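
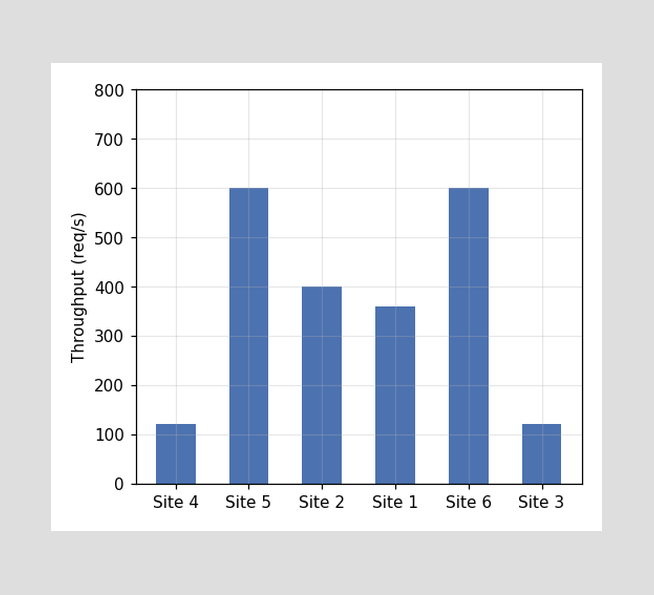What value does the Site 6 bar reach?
600req/s

Reading along the chart's y-axis, the Site 6 bar reaches 600req/s.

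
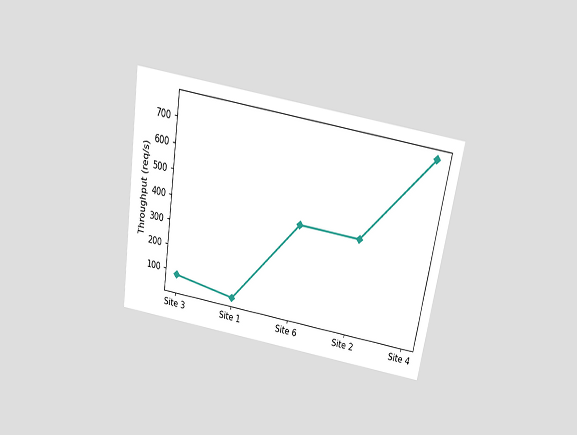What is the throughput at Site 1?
The chart is tilted about 9° clockwise and viewed slightly from above. At Site 1, the line is at 40req/s.

40req/s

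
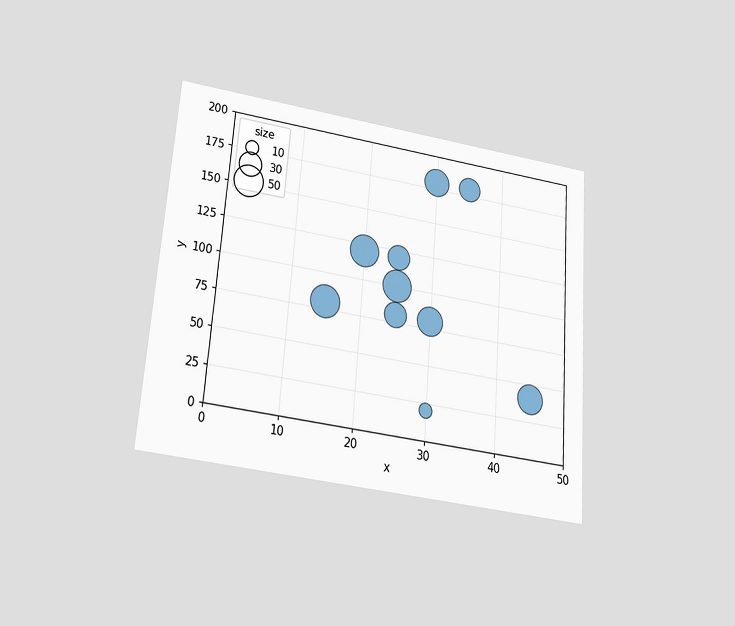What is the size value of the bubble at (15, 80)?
The chart is tilted about 4° clockwise and viewed slightly from below. Matching the bubble at (15, 80) against the size legend gives 50.

50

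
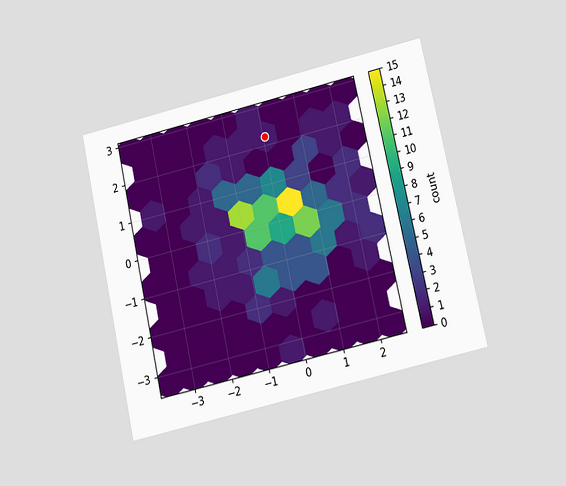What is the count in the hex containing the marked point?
The chart is tilted about 13° counter-clockwise and viewed at a slight angle. The marked hex reads 1 on the colorbar.

1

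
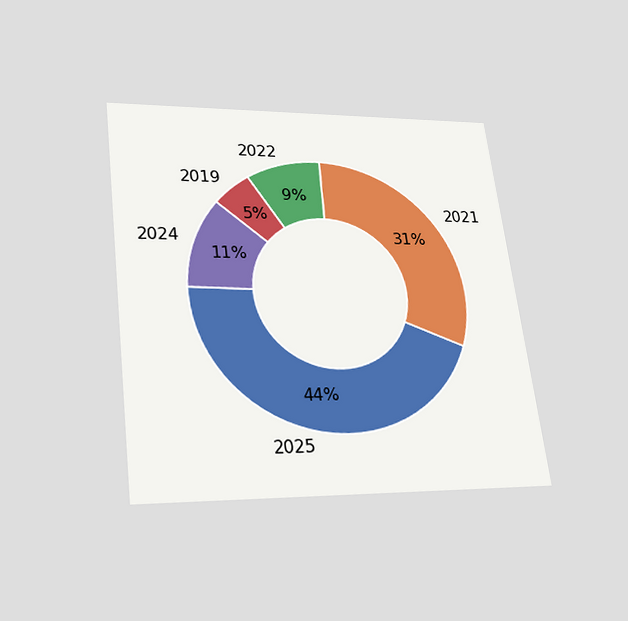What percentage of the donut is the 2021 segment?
The chart is tilted about 7° counter-clockwise and viewed slightly from below. The 2021 segment takes up 31% of the ring.

31%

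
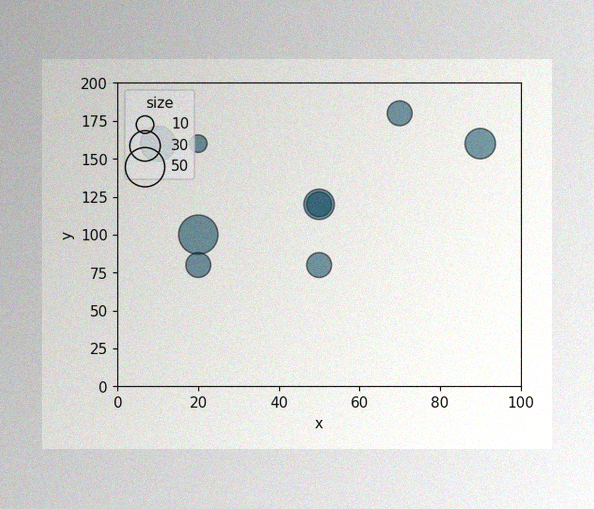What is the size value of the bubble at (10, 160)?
40

The image has some photo noise and uneven lighting. Matching the bubble at (10, 160) against the size legend gives 40.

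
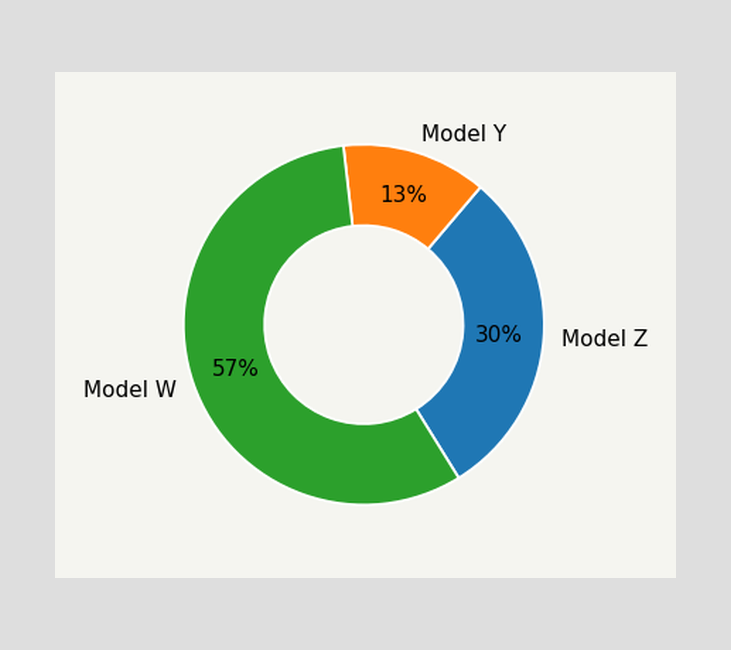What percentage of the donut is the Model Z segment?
30%

The Model Z segment takes up 30% of the ring.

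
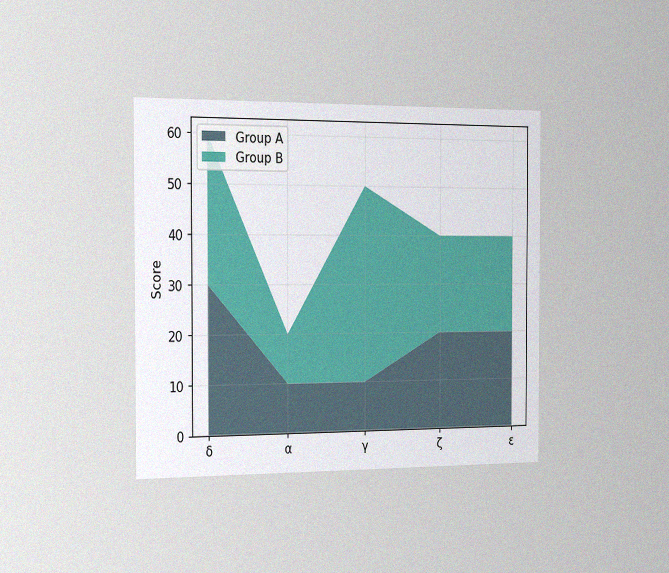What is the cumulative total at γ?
50

The chart is viewed slightly from the left, with some photo noise. The stacked total at γ reaches 50.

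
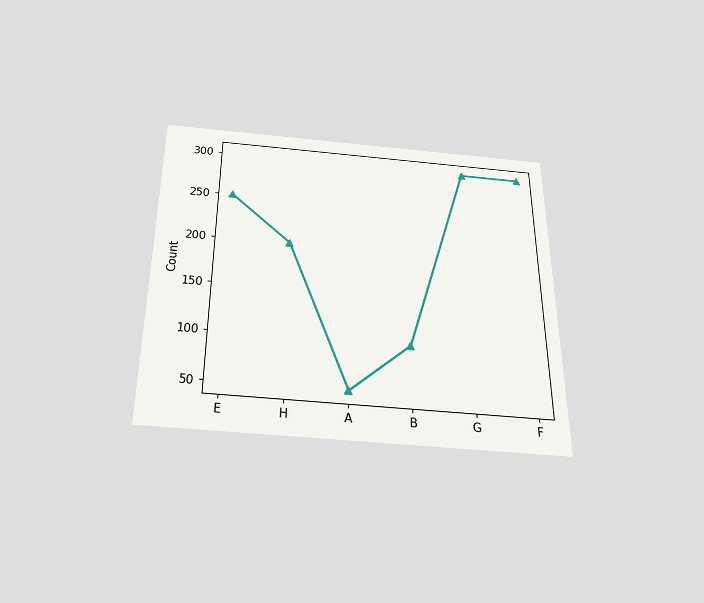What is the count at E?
250

The chart is viewed slightly from below. At E, the line is at 250.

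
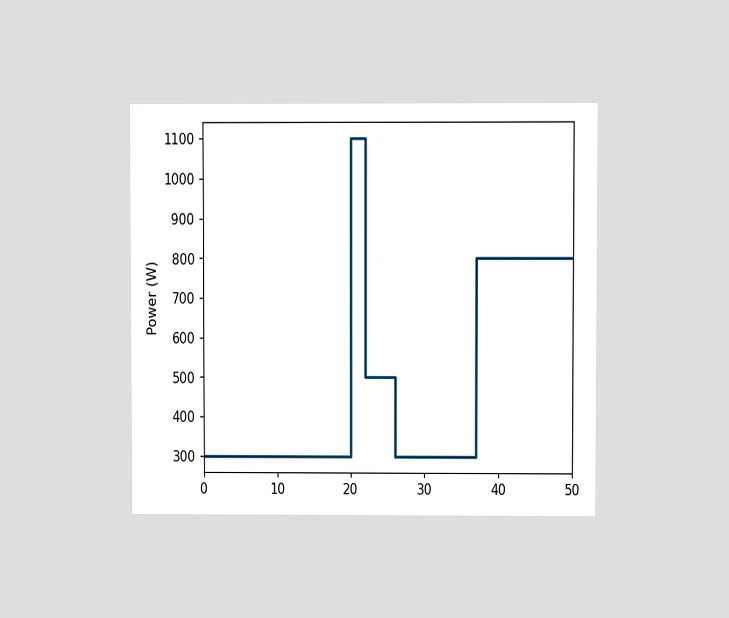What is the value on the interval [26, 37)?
The chart is viewed at a slight angle. On [26, 37) the step sits at 300W.

300W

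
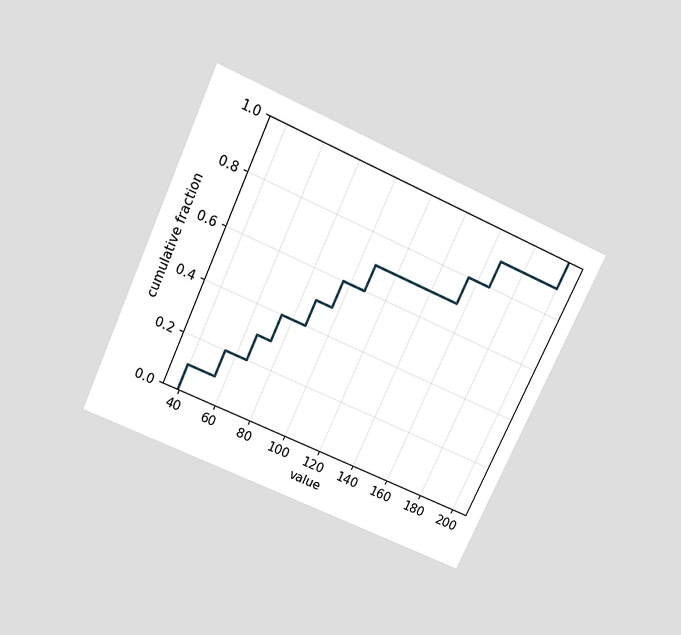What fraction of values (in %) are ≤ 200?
The chart is tilted about 24° clockwise and viewed slightly from above. At x=200 the ECDF step is at 100%.

100%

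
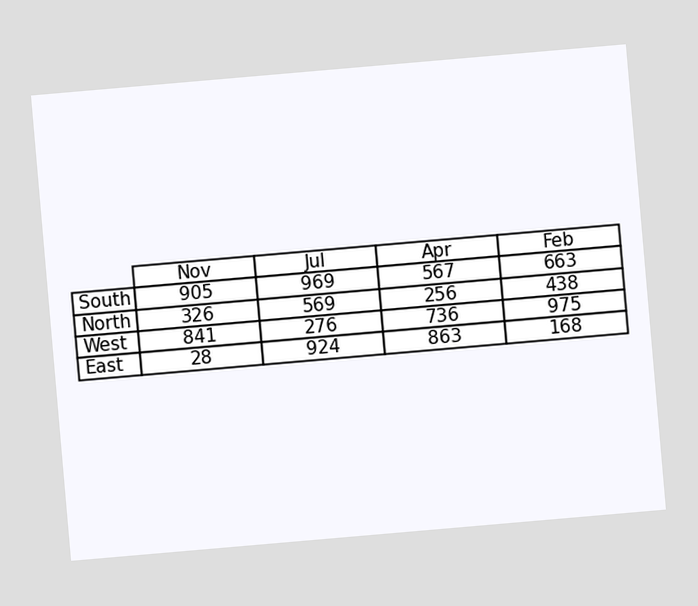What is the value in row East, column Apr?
863

The chart is tilted about 5° counter-clockwise. The (East, Apr) cell reads 863.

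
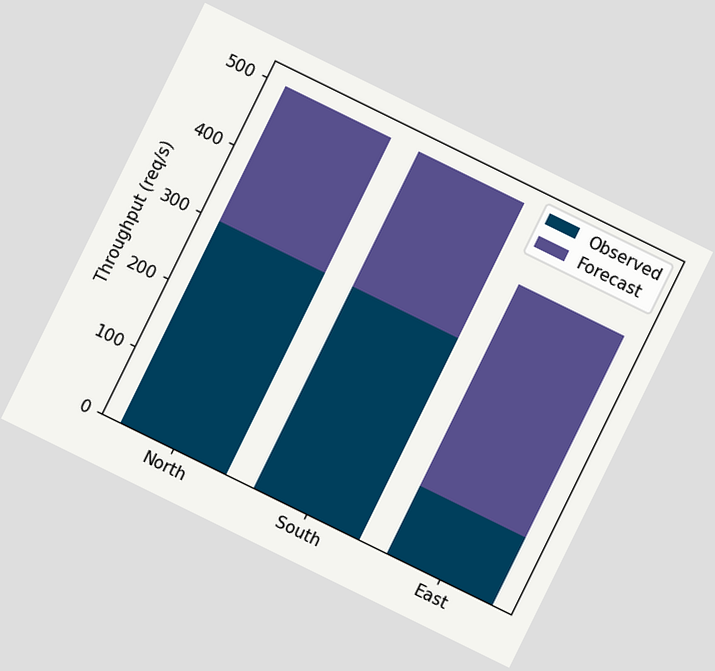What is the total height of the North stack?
The chart is tilted about 26° clockwise. The North stack's top reaches 500req/s on the y-axis.

500req/s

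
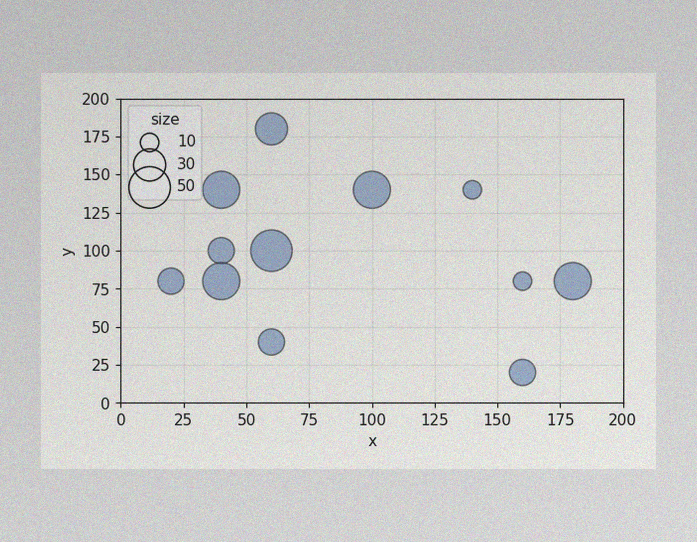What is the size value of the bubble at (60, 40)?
The image has some photo noise and uneven lighting. Matching the bubble at (60, 40) against the size legend gives 20.

20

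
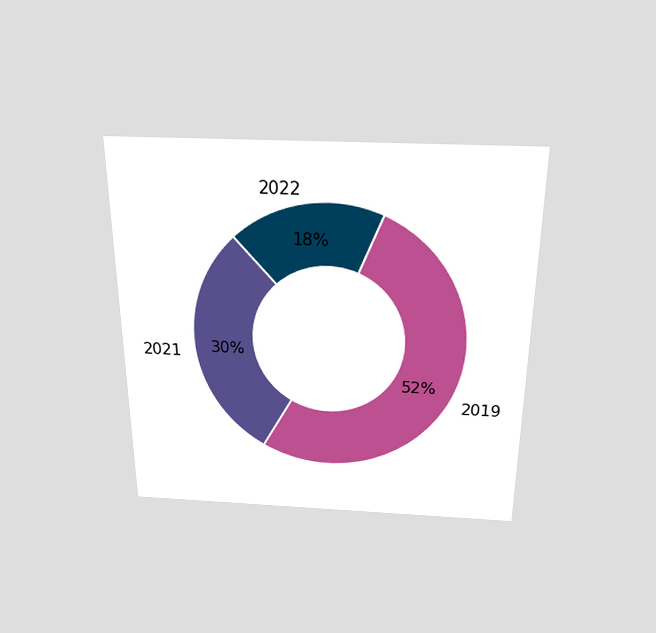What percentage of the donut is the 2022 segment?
18%

The chart is viewed slightly from above. The 2022 segment takes up 18% of the ring.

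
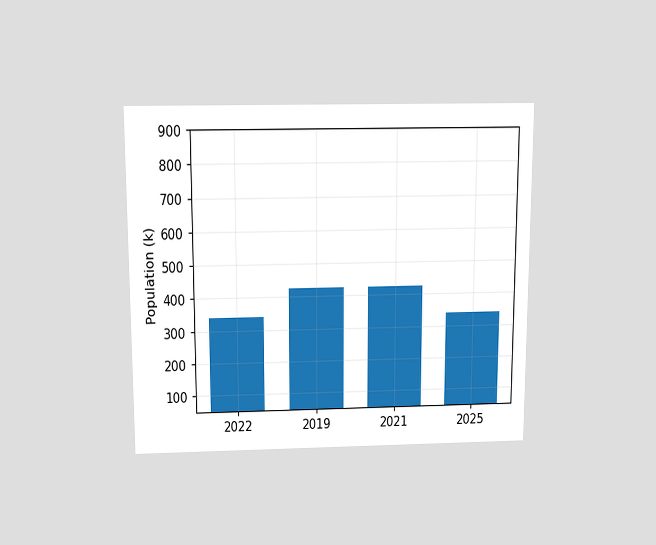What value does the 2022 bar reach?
The chart is viewed slightly from above. Reading along the chart's y-axis, the 2022 bar reaches 340k.

340k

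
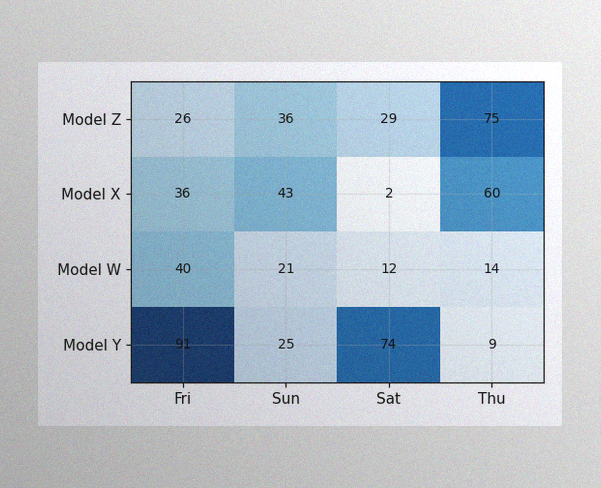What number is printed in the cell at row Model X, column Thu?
60

The image has some photo noise and uneven lighting. The (Model X, Thu) cell reads 60.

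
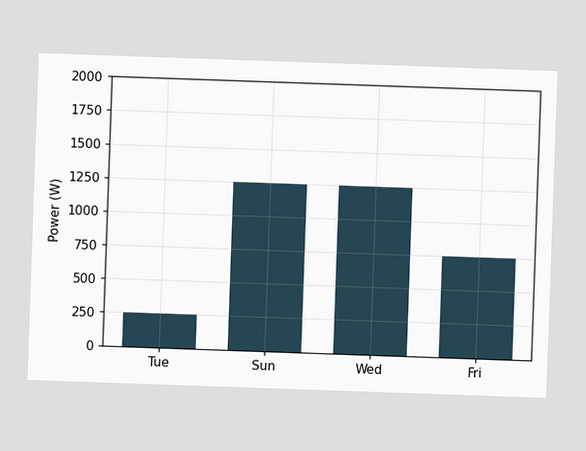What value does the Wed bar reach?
1250W

Reading along the chart's y-axis, the Wed bar reaches 1250W.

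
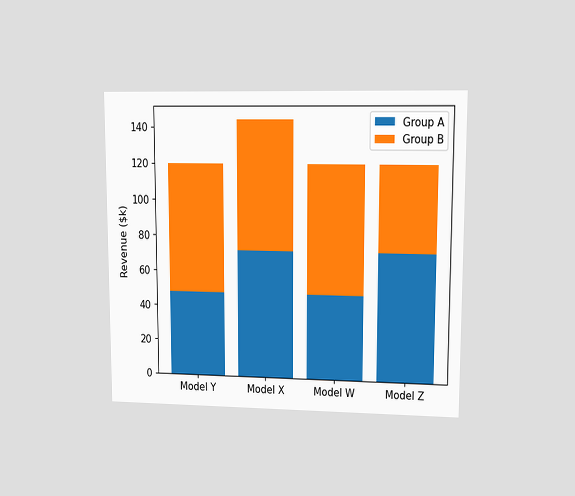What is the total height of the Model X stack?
$144k

The chart is viewed at a slight angle. The Model X stack's top reaches $144k on the y-axis.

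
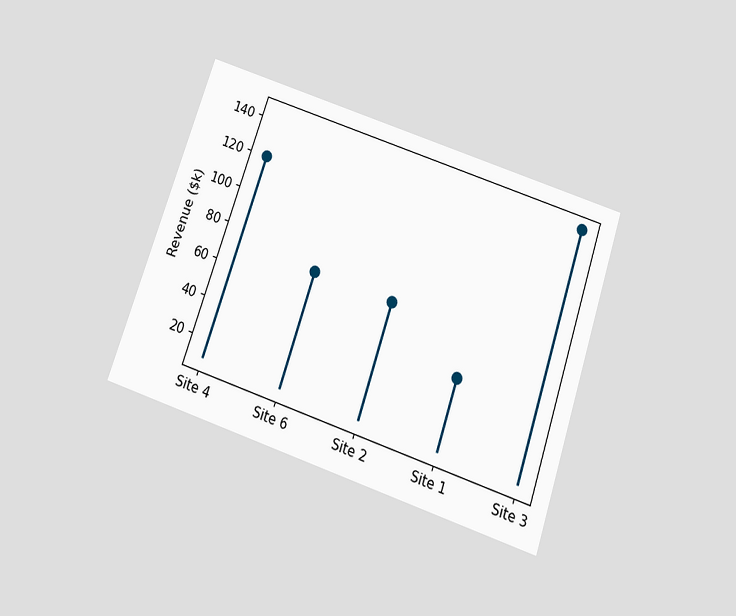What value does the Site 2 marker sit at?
The chart is tilted about 19° clockwise and viewed slightly from below. The Site 2 marker sits at $72k.

$72k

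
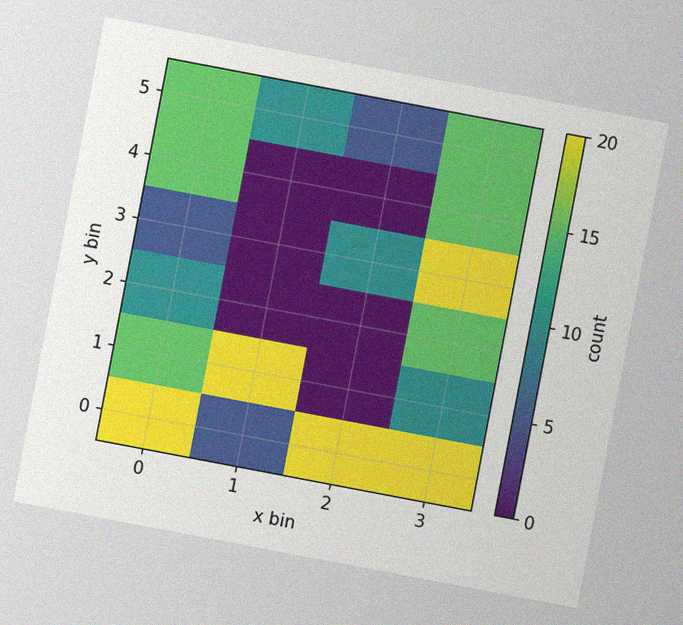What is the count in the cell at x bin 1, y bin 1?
The chart is tilted about 11° clockwise, with some photo noise. Matching the cell (1, 1) against the colorbar gives 20.

20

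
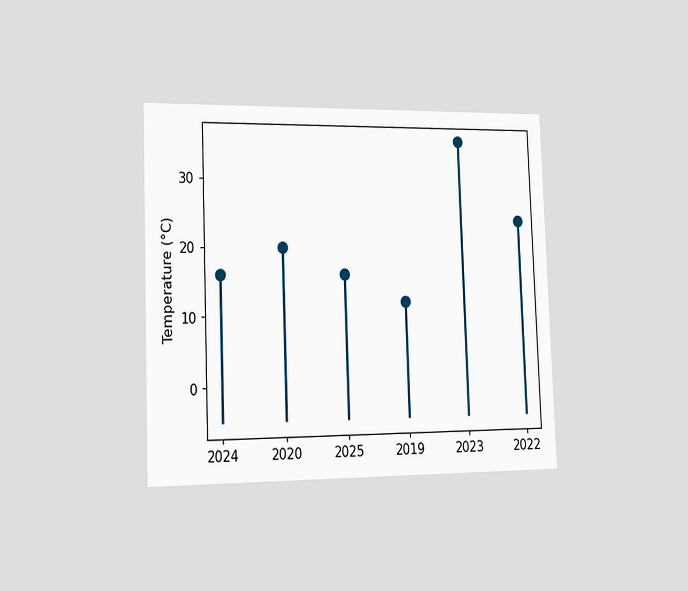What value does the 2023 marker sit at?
36°C

The chart is tilted about 2° counter-clockwise and viewed slightly from the left. The 2023 marker sits at 36°C.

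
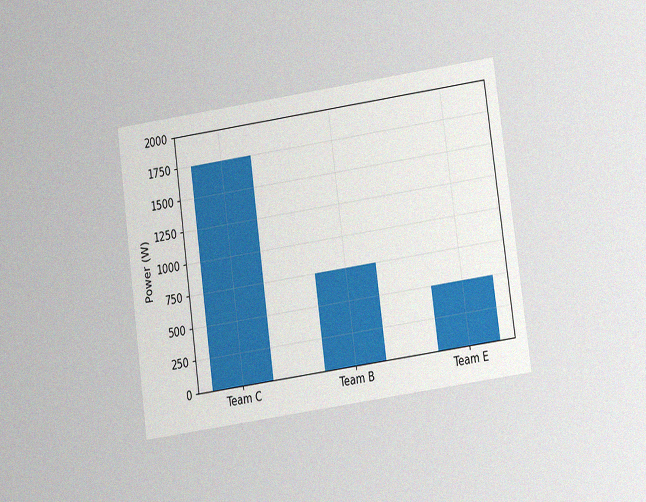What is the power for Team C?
1750W

The chart is tilted about 8° counter-clockwise and viewed at a slight angle, with some photo noise. Reading along the chart's y-axis, the Team C bar reaches 1750W.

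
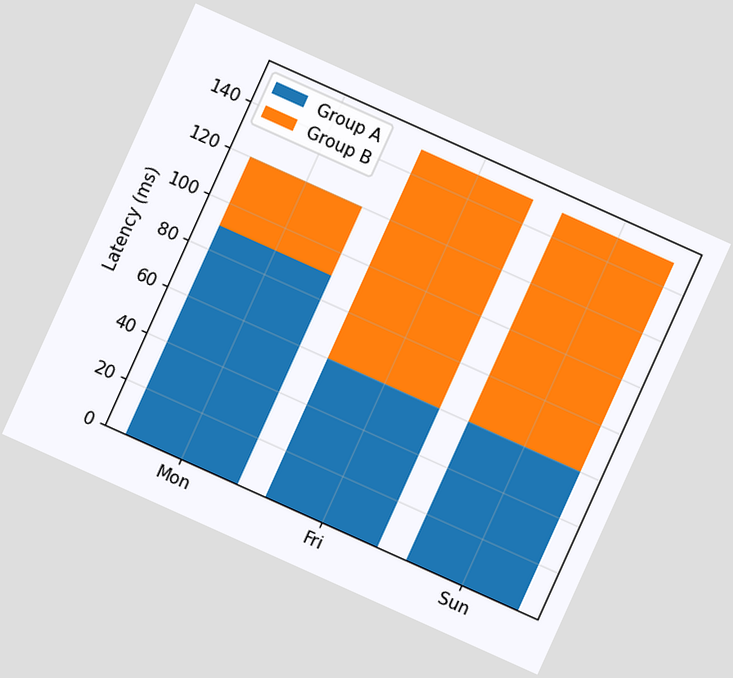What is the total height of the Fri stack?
The chart is tilted about 24° clockwise. The Fri stack's top reaches 150ms on the y-axis.

150ms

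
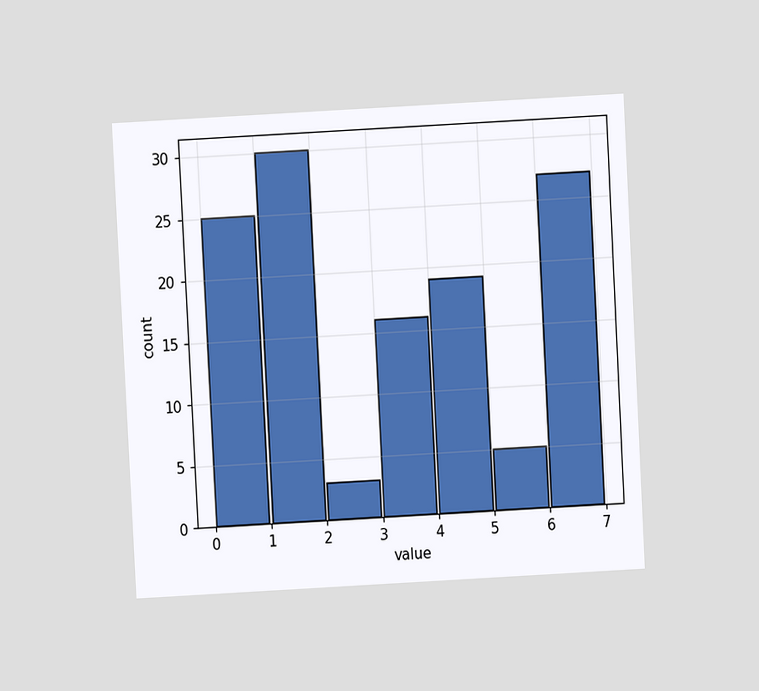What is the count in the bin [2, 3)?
The chart is tilted about 3° counter-clockwise and viewed at a slight angle. The [2, 3) bin has height 3.

3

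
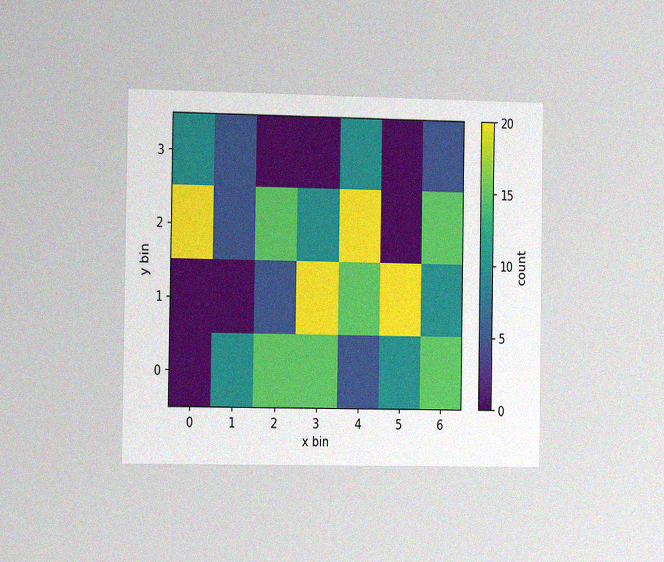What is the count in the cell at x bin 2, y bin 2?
15

The chart is viewed slightly from the left, with some photo noise. Matching the cell (2, 2) against the colorbar gives 15.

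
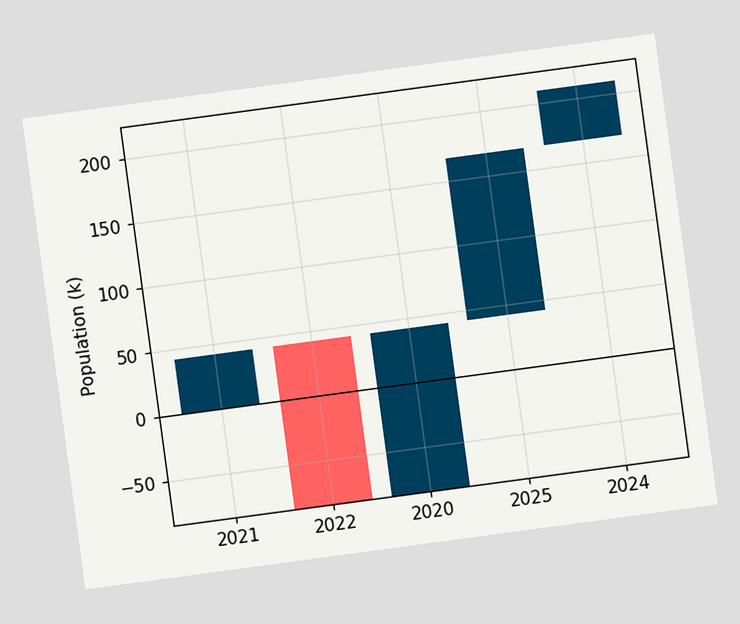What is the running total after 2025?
The chart is tilted about 8° counter-clockwise. After 2025 the running total reaches 168k.

168k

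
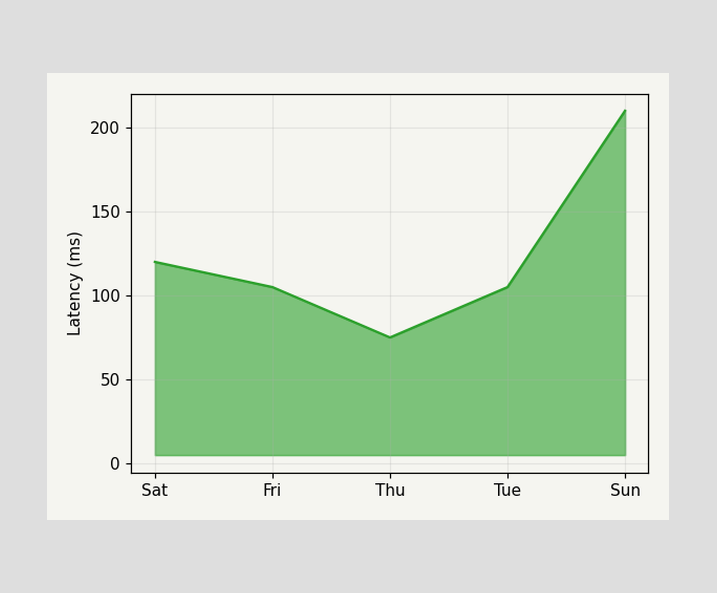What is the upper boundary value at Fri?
At Fri the upper boundary is at 105ms.

105ms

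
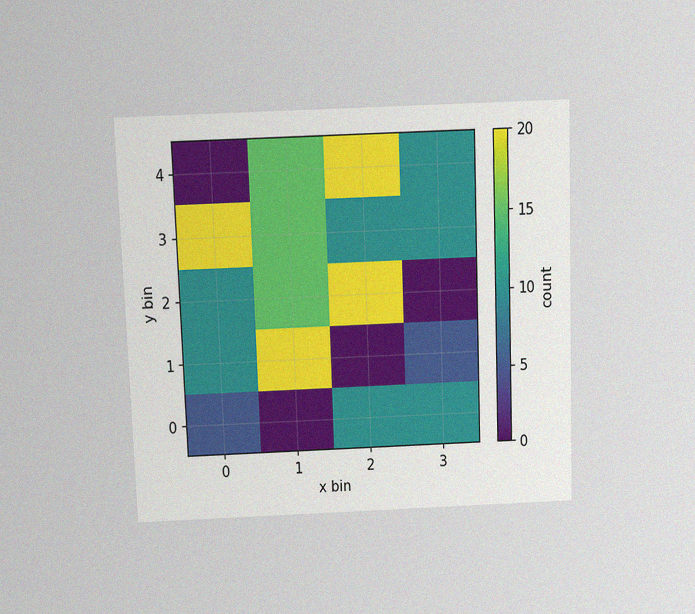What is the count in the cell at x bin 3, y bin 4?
The chart is tilted about 2° counter-clockwise and viewed slightly from above, with some photo noise. Matching the cell (3, 4) against the colorbar gives 10.

10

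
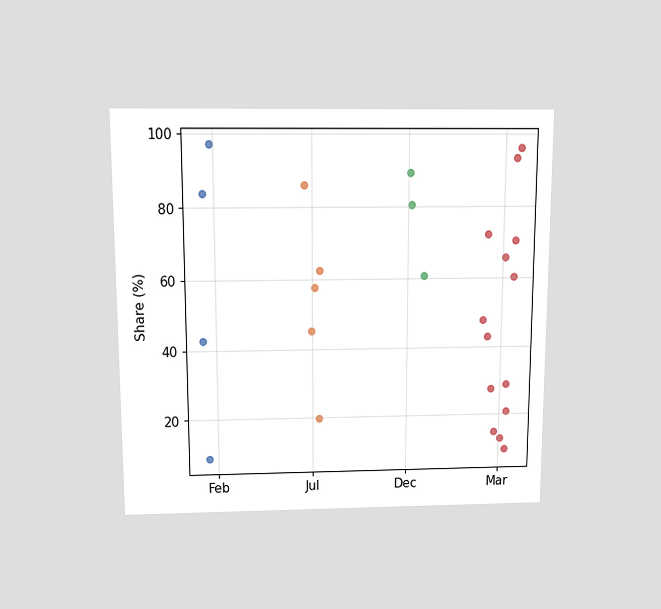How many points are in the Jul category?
5

The chart is viewed slightly from above. Counting the markers in the Jul column gives 5.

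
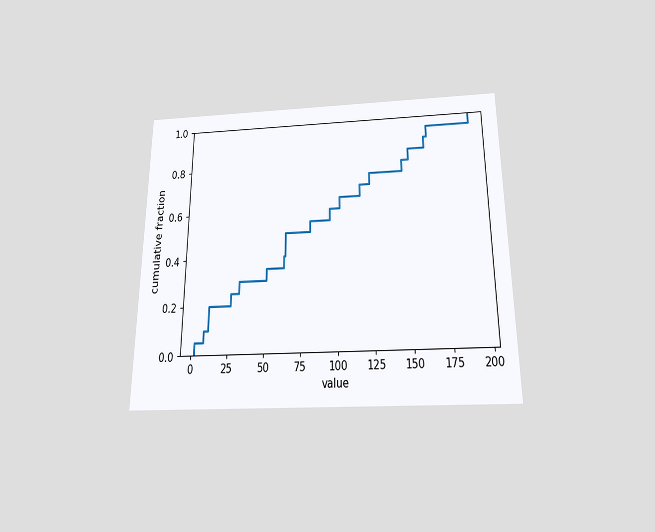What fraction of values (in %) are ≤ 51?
The chart is viewed slightly from below. At x=51 the ECDF step is at 35%.

35%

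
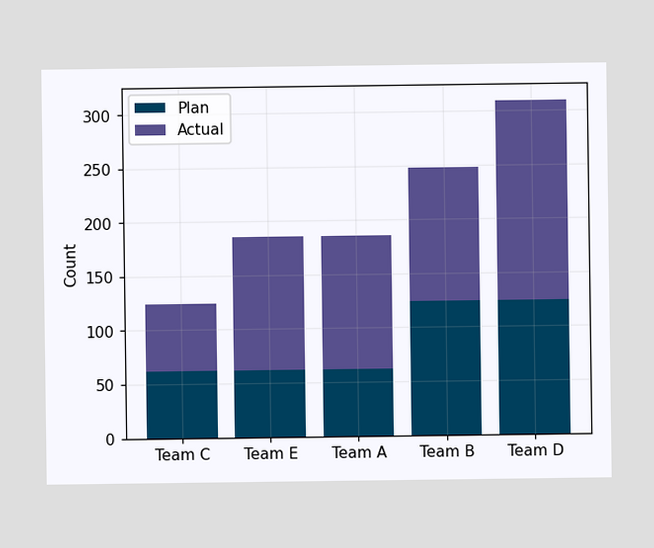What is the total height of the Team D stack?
310

The Team D stack's top reaches 310 on the y-axis.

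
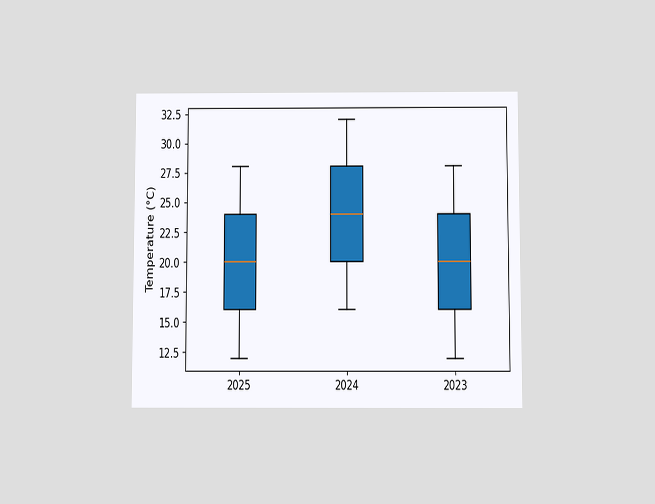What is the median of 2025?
The chart is viewed slightly from below. The median line in the 2025 box sits at 20°C.

20°C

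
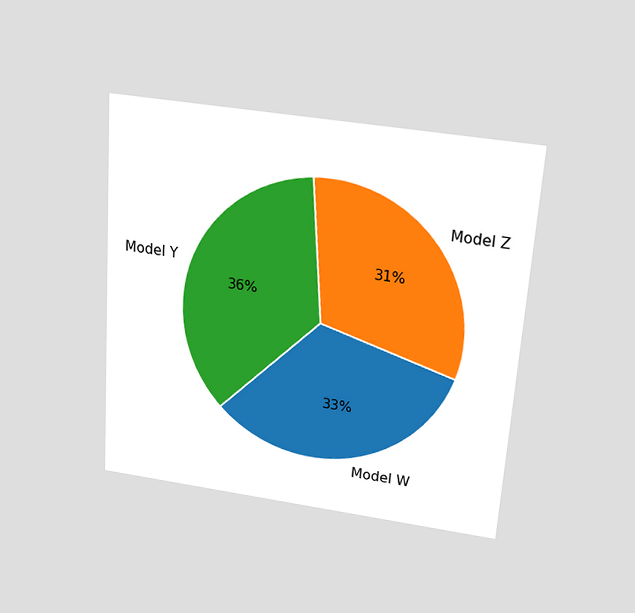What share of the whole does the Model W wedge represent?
33%

The chart is tilted about 4° clockwise and viewed slightly from above. The Model W slice takes up 33% of the pie.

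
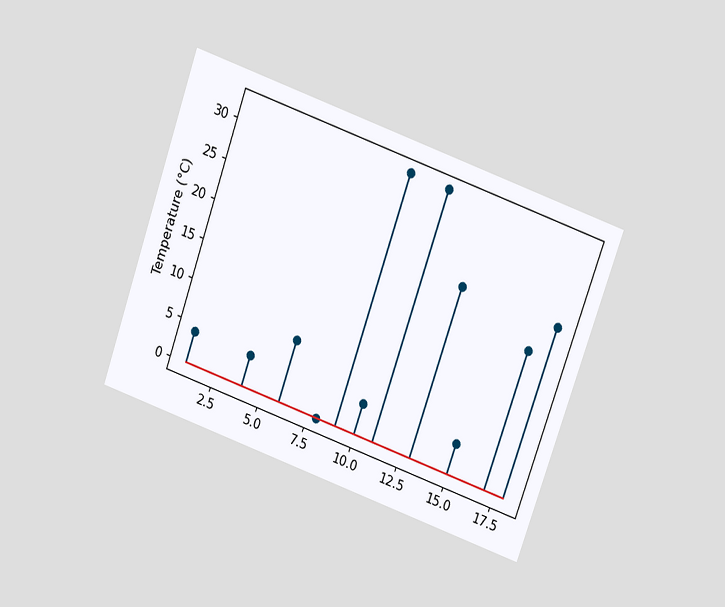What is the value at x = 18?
22°C

The chart is tilted about 19° clockwise and viewed slightly from above. The stem at x=18 reaches 22°C.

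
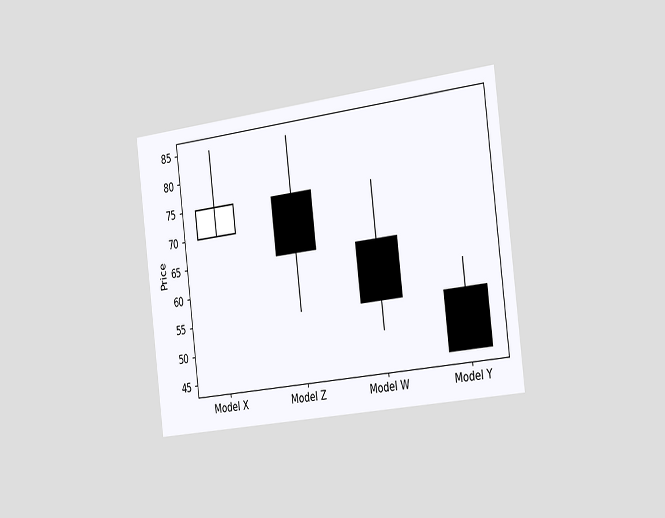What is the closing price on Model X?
The chart is tilted about 7° counter-clockwise and viewed slightly from the right. The Model X candle closes at 75.

75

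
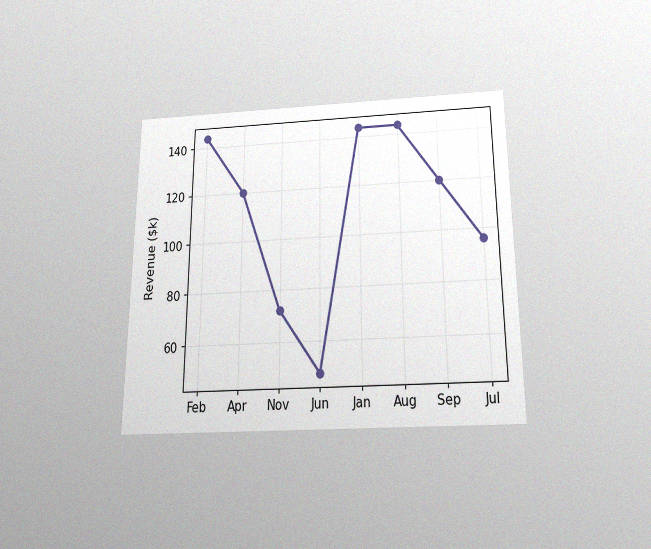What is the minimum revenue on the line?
The chart is viewed slightly from below, with some photo noise. The lowest point is at Jun, and reading across to the y-axis gives $48k.

$48k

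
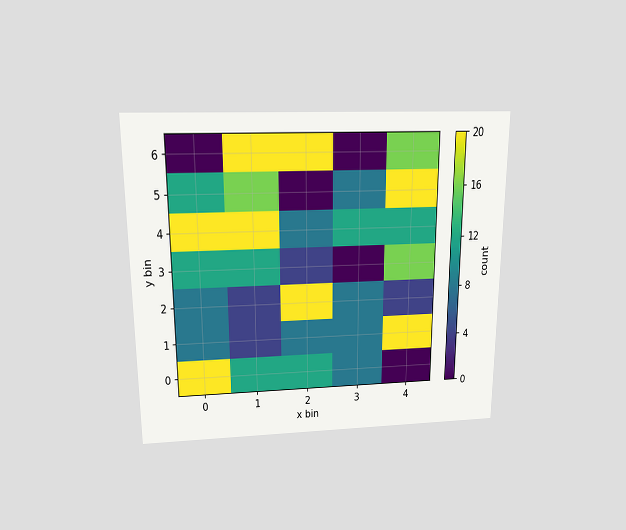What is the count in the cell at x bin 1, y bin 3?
The chart is viewed slightly from above. Matching the cell (1, 3) against the colorbar gives 12.

12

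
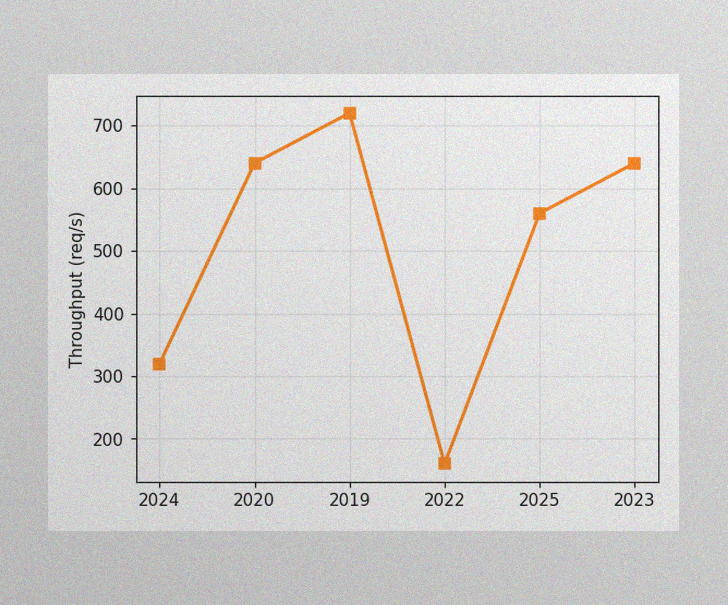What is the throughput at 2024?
The image has some photo noise and uneven lighting. At 2024, the line is at 320req/s.

320req/s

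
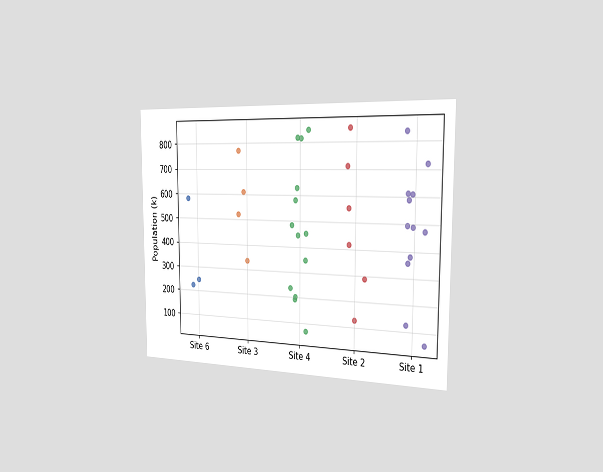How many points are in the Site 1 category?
12

The chart is viewed slightly from the right. Counting the markers in the Site 1 column gives 12.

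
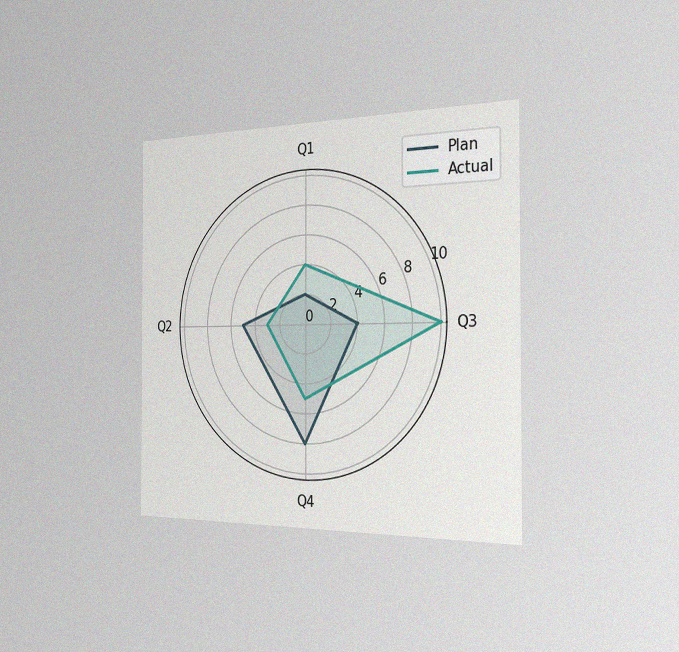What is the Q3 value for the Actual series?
The chart is viewed slightly from the right, with some photo noise. On the Q3 axis, Actual reaches 10.

10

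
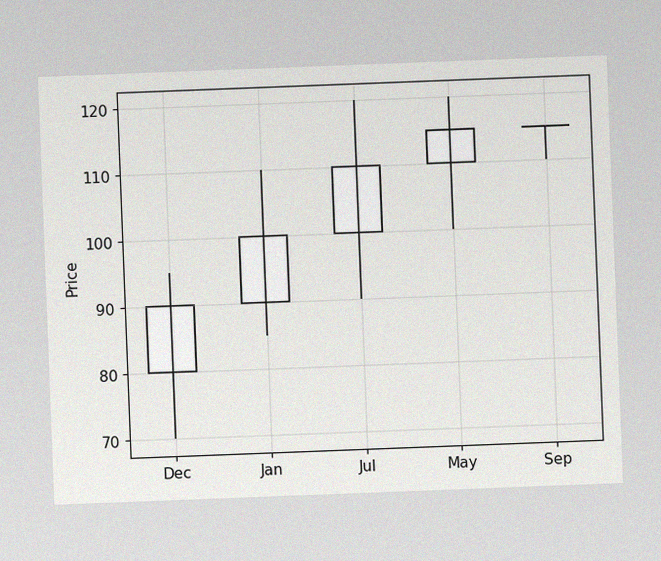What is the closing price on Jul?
The chart is tilted about 2° counter-clockwise, with some photo noise. The Jul candle closes at 110.

110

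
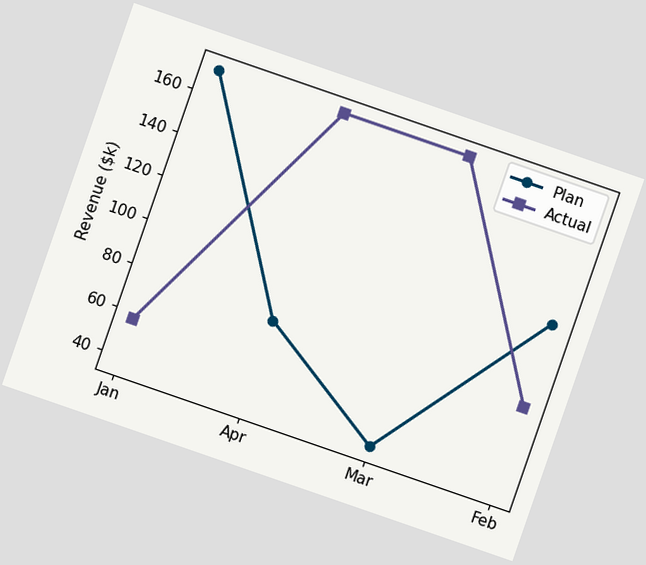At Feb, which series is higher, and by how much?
The chart is tilted about 19° clockwise. At Feb, Plan sits above the other line by $38k.

Plan, by $38k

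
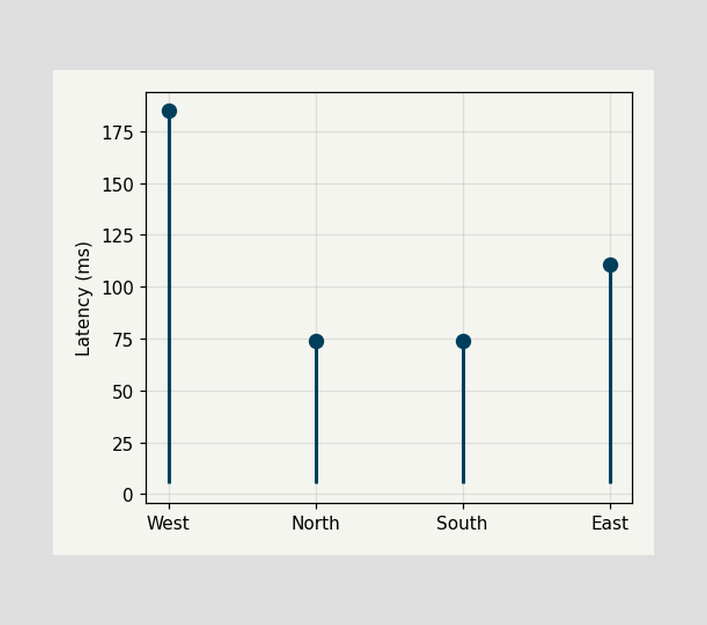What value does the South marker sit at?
74ms

The South marker sits at 74ms.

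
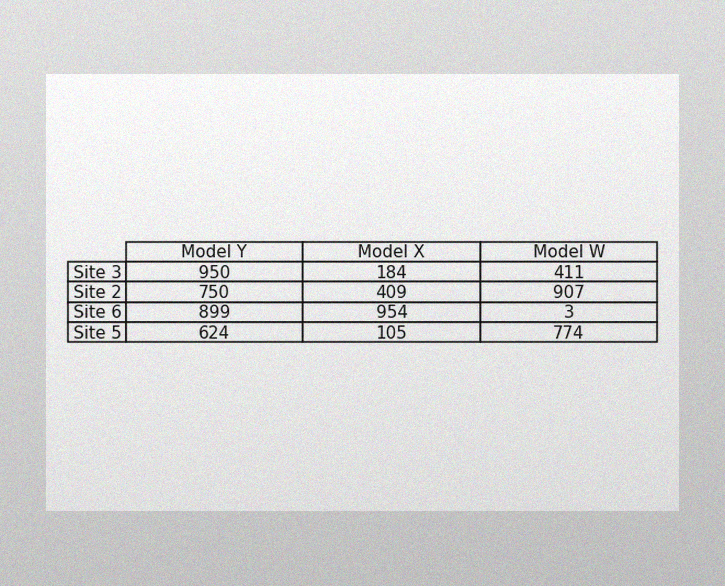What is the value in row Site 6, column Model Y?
The image has some photo noise and uneven lighting. The (Site 6, Model Y) cell reads 899.

899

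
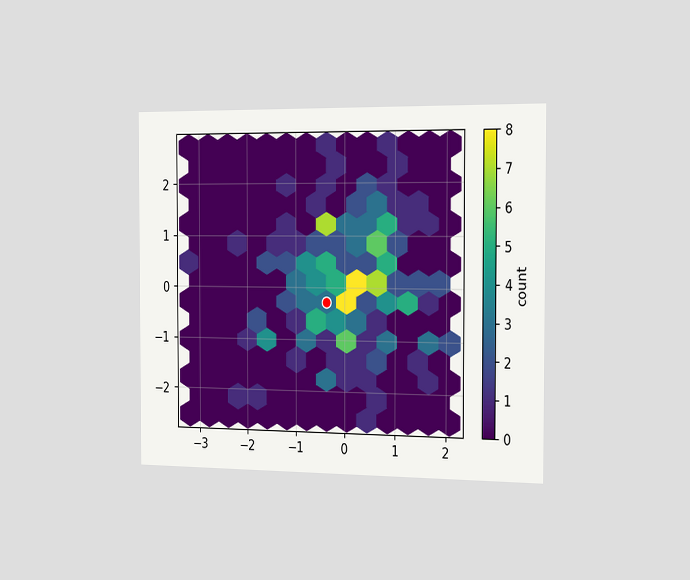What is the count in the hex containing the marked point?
3

The chart is viewed slightly from the right. The marked hex reads 3 on the colorbar.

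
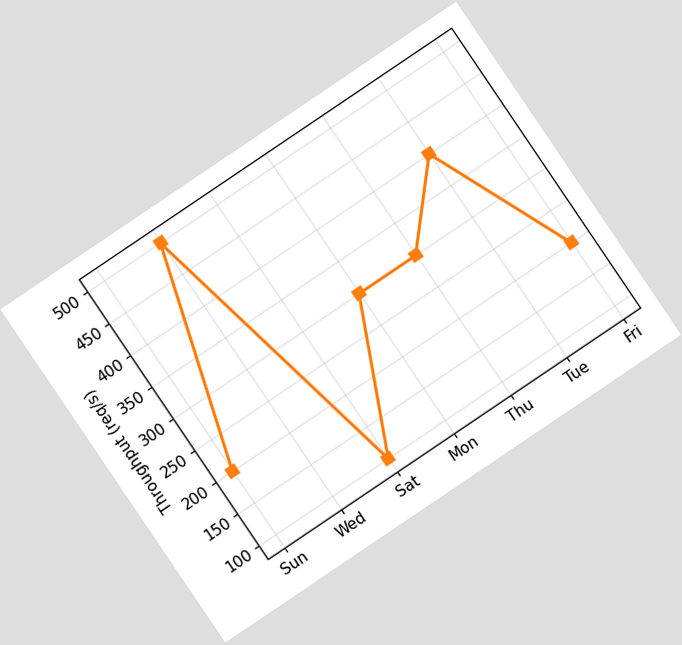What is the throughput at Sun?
The chart is tilted about 34° counter-clockwise. At Sun, the line is at 200req/s.

200req/s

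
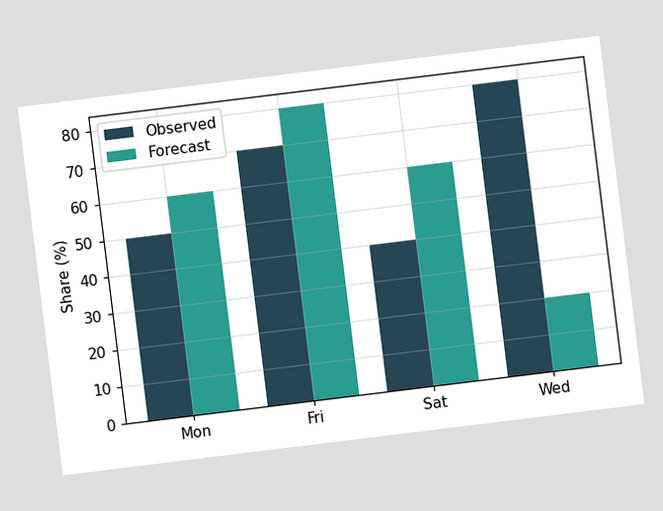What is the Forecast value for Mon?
60%

The chart is tilted about 7° counter-clockwise. The Forecast bar at Mon reaches 60% on the y-axis.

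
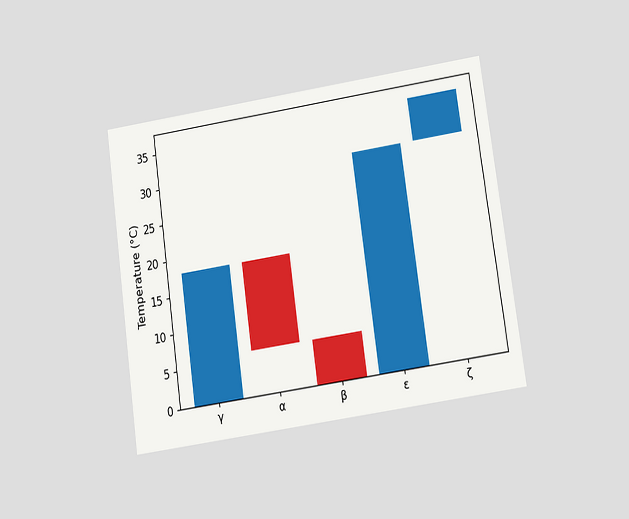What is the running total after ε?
The chart is tilted about 8° counter-clockwise and viewed slightly from below. After ε the running total reaches 30°C.

30°C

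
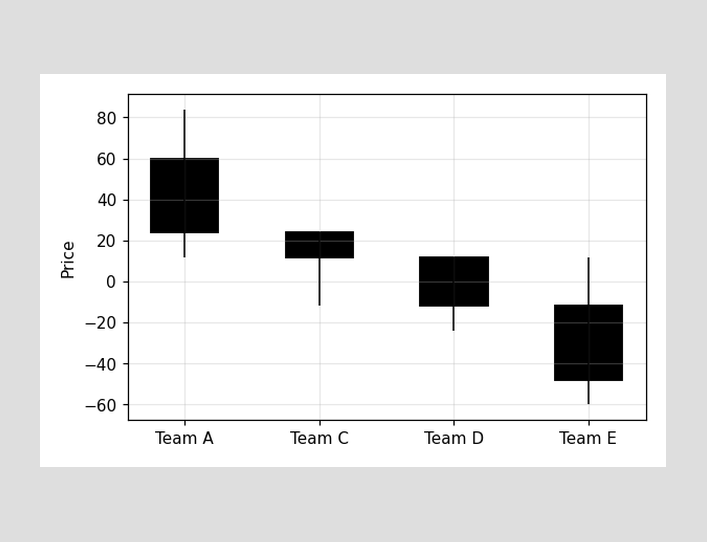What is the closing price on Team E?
-48

The Team E candle closes at -48.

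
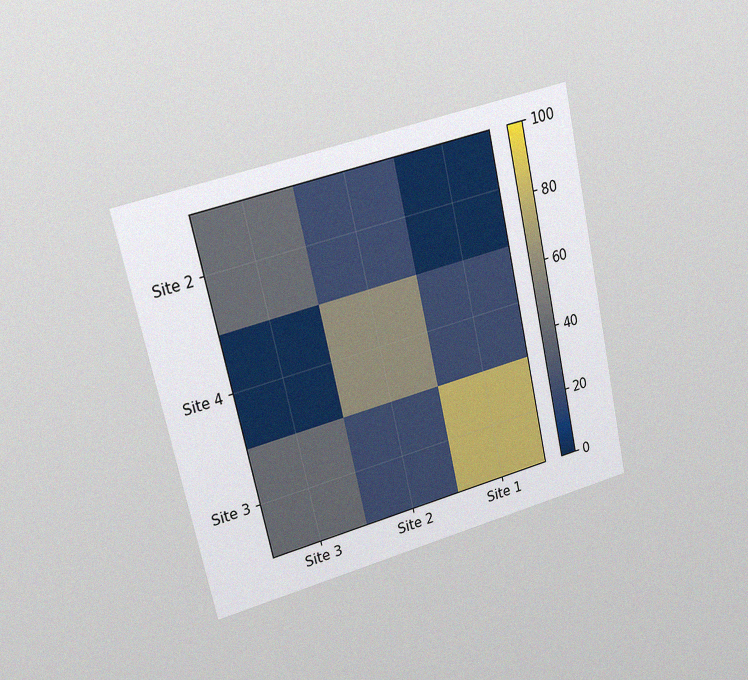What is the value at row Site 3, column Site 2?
The chart is tilted about 13° counter-clockwise and viewed slightly from the left, with some photo noise. Matching cell (Site 3, Site 2) against the colorbar gives 20.

20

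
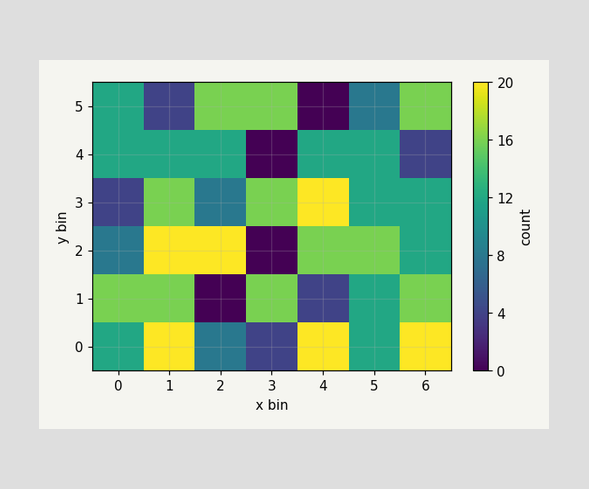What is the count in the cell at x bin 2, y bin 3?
8

Matching the cell (2, 3) against the colorbar gives 8.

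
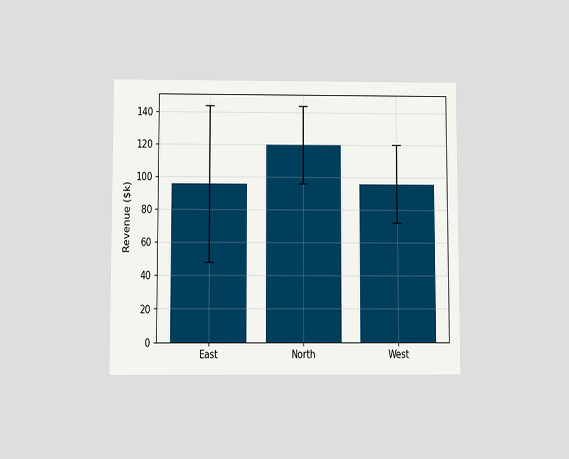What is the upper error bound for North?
The chart is viewed slightly from below. The North bar's upper whisker reaches $144k.

$144k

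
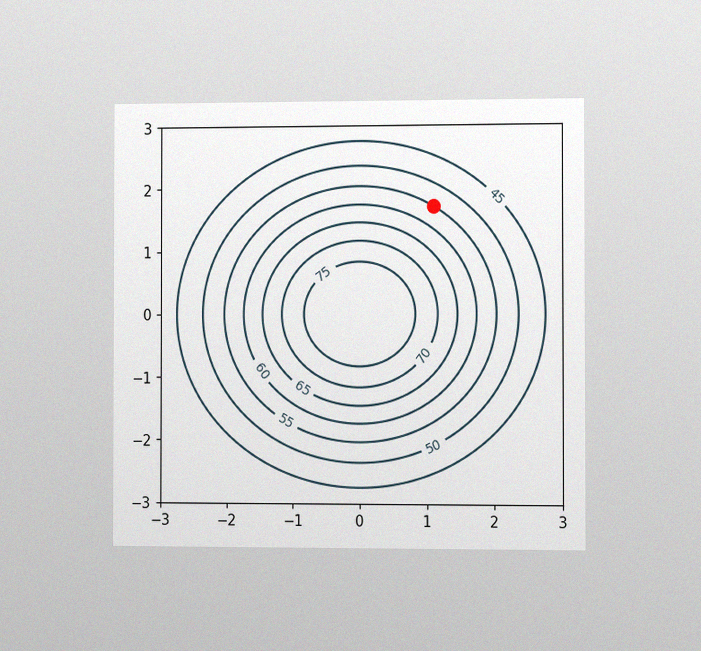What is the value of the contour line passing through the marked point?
The chart is viewed slightly from the right, with some photo noise. The marked point sits on the contour labelled 55.

55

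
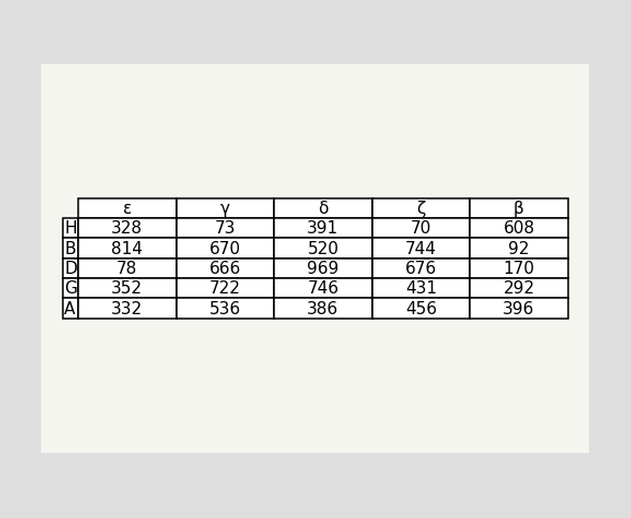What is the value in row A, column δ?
386

The (A, δ) cell reads 386.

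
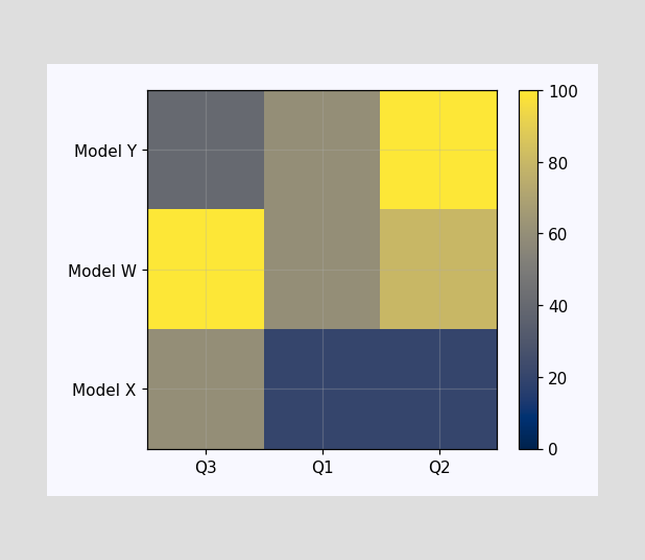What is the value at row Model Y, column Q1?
Matching cell (Model Y, Q1) against the colorbar gives 60.

60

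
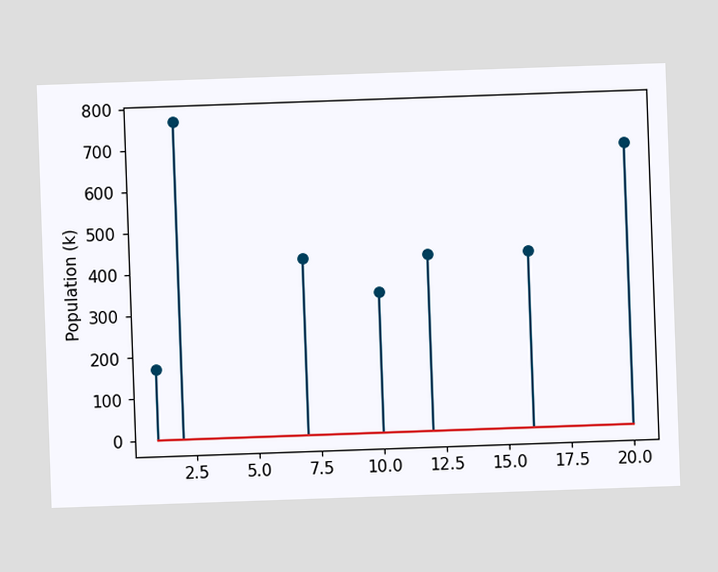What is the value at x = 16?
The chart is tilted about 2° counter-clockwise. The stem at x=16 reaches 425k.

425k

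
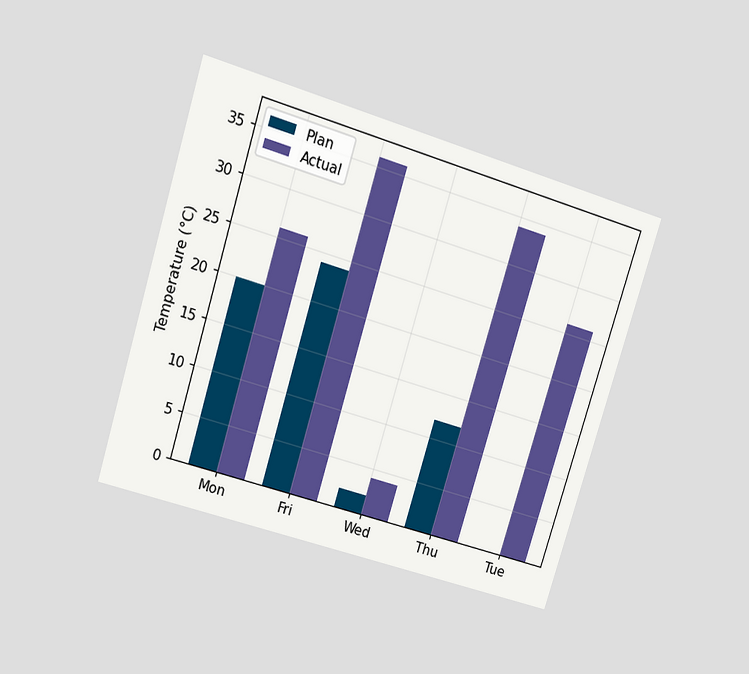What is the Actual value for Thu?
The chart is tilted about 17° clockwise and viewed at a slight angle. The Actual bar at Thu reaches 34°C on the y-axis.

34°C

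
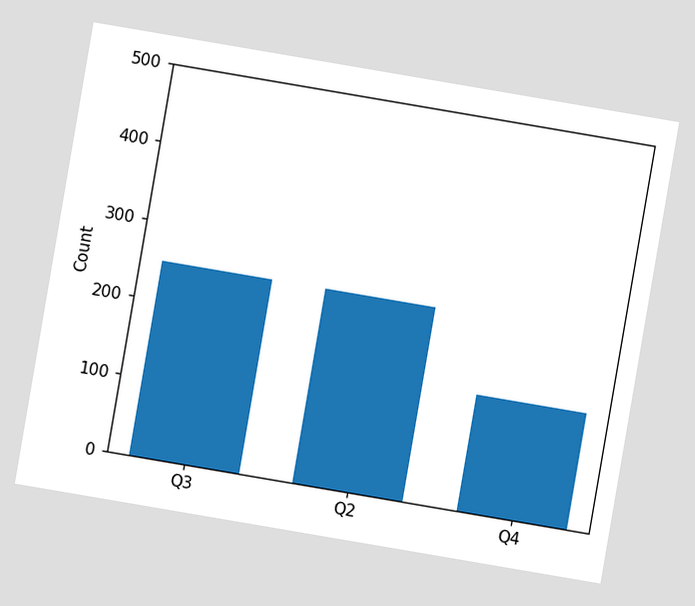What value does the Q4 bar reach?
The chart is tilted about 10° clockwise. Reading along the chart's y-axis, the Q4 bar reaches 150.

150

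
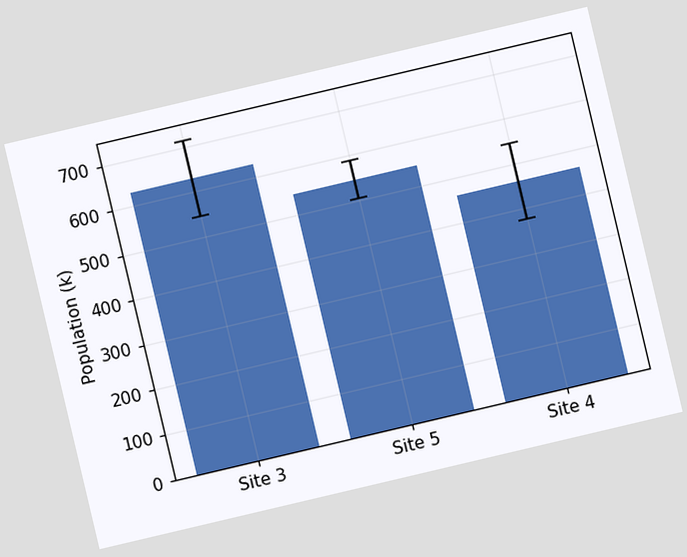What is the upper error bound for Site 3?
714k

The chart is tilted about 13° counter-clockwise. The Site 3 bar's upper whisker reaches 714k.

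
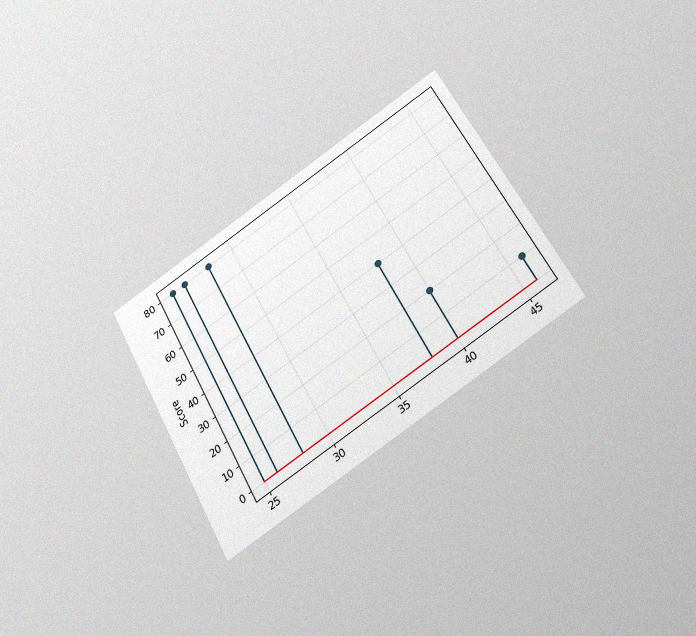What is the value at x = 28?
The chart is tilted about 28° counter-clockwise and viewed slightly from below, with some photo noise. The stem at x=28 reaches 80.

80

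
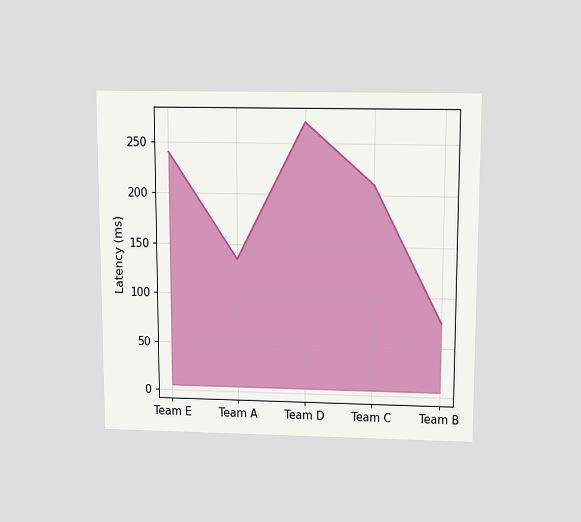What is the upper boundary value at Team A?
The chart is viewed slightly from above. At Team A the upper boundary is at 135ms.

135ms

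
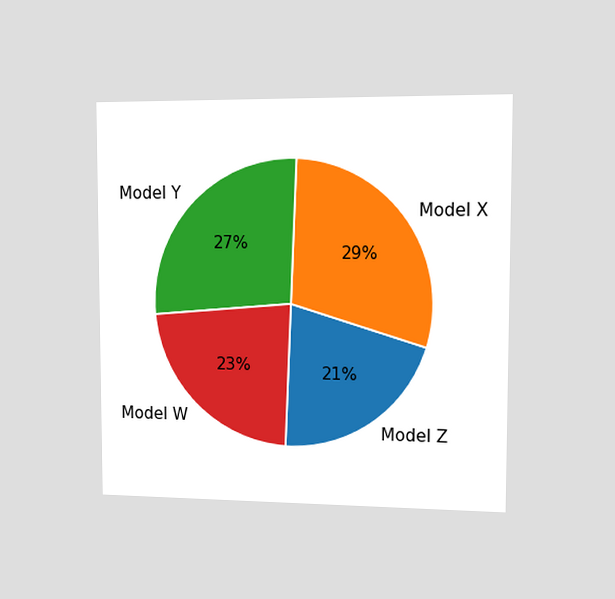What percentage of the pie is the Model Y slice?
27%

The chart is viewed slightly from the right. The Model Y slice takes up 27% of the pie.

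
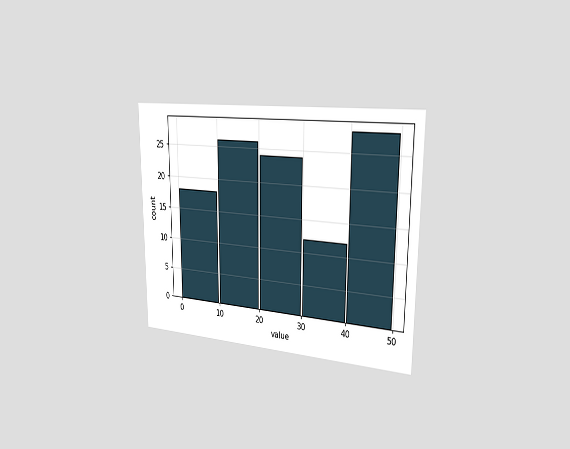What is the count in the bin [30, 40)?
The chart is viewed slightly from the right. The [30, 40) bin has height 12.

12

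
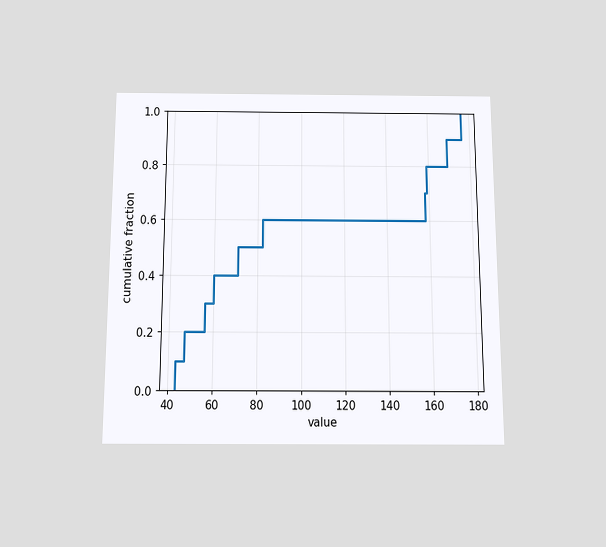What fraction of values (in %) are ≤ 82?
The chart is viewed slightly from below. At x=82 the ECDF step is at 60%.

60%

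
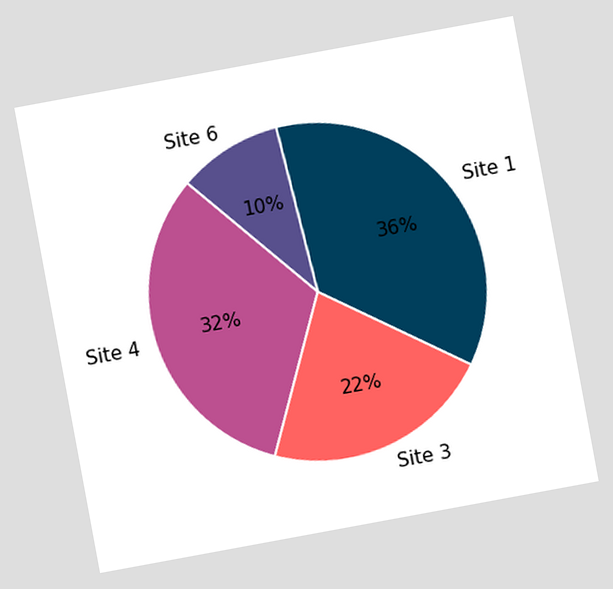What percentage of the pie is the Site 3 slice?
The chart is tilted about 10° counter-clockwise. The Site 3 slice takes up 22% of the pie.

22%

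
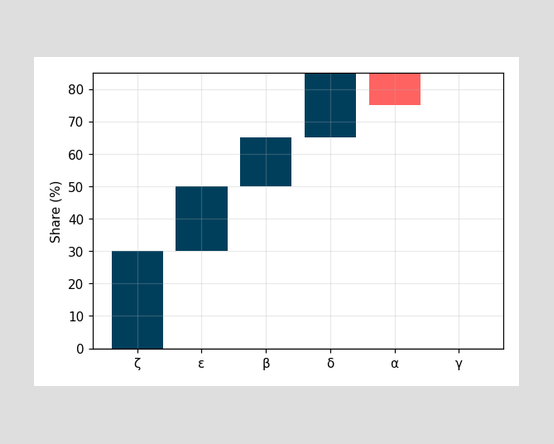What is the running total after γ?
75%

After γ the running total reaches 75%.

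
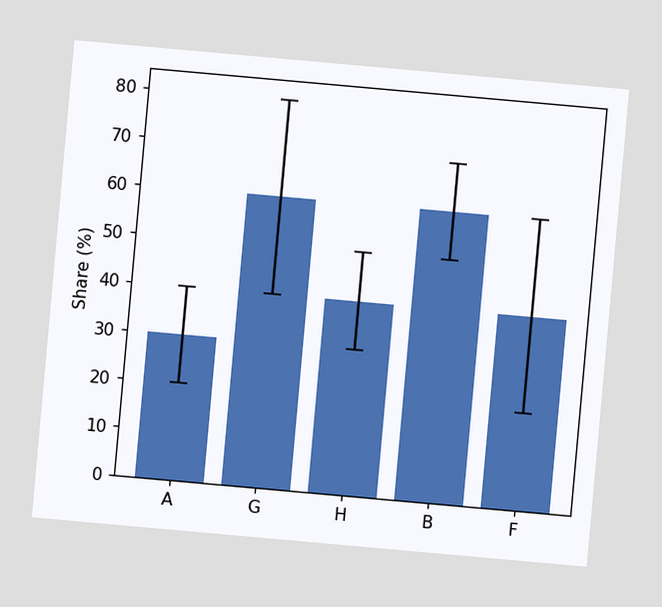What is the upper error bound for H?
50%

The chart is tilted about 5° clockwise. The H bar's upper whisker reaches 50%.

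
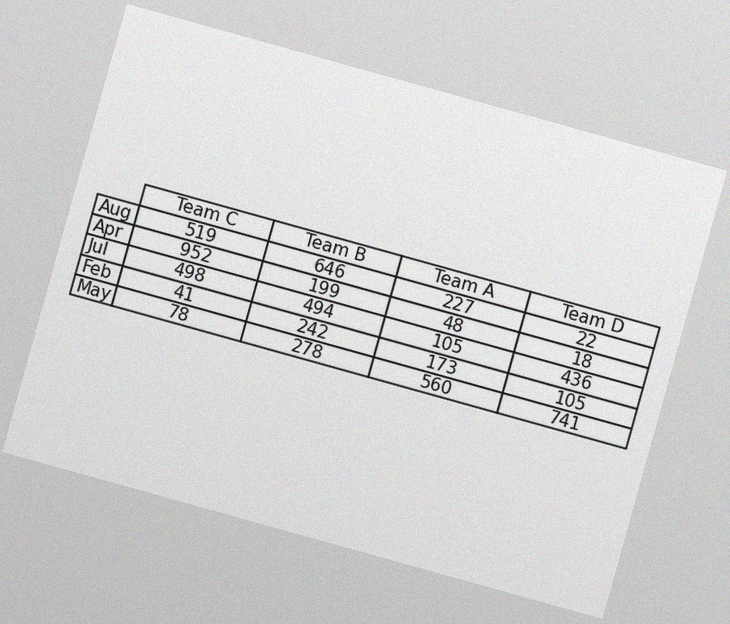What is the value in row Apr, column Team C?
The chart is tilted about 16° clockwise, with some photo noise. The (Apr, Team C) cell reads 952.

952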